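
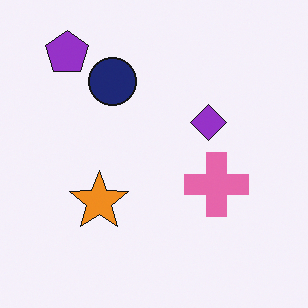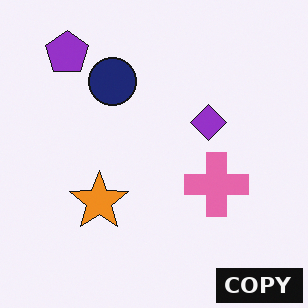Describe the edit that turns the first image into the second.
It was watermarked with the text "COPY" in the lower-right corner.

A dark label reading "COPY" appears in the lower-right corner.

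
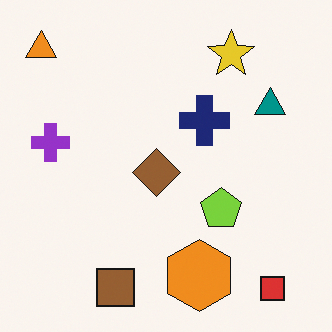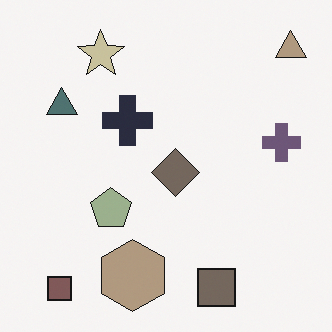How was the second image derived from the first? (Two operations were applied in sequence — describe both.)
Made much more muted (saturation change), then flipped horizontally (left ↔ right).

All colors are more muted and greyish — a global saturation change. The orange triangle is in the top-left of the first image and the top-right of the second — shapes on opposite sides of the vertical midline have swapped in a mirror flip.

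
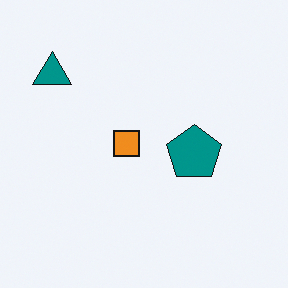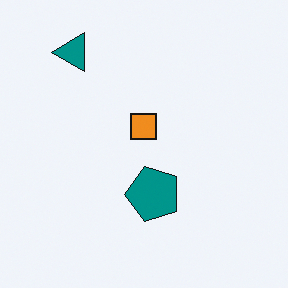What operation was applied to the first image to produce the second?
It was transposed (reflected across the top-left ↔ bottom-right diagonal).

Shapes have swapped their row and column positions — what was in the top-right is now in the bottom-left — a diagonal reflection.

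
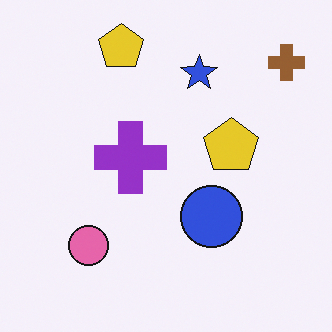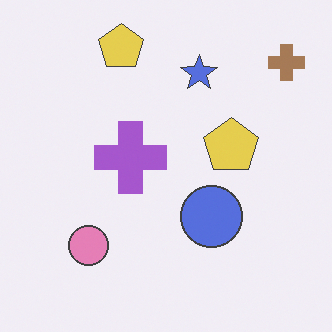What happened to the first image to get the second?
The transformation is: given slightly reduced contrast.

Tones are pushed toward mid-grey across the whole image — a global contrast change.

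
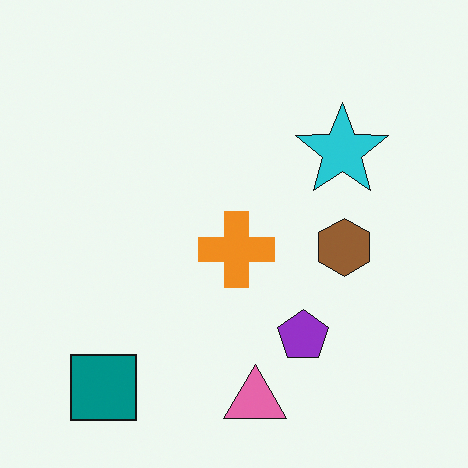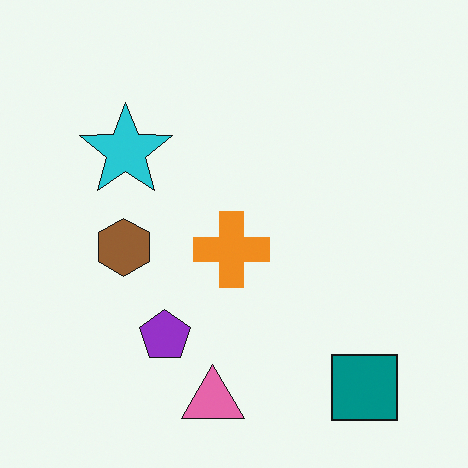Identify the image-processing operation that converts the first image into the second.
The second image is the first flipped horizontally (left ↔ right).

The teal square is in the bottom-left of the first image and the bottom-right of the second — shapes on opposite sides of the vertical midline have swapped in a mirror flip.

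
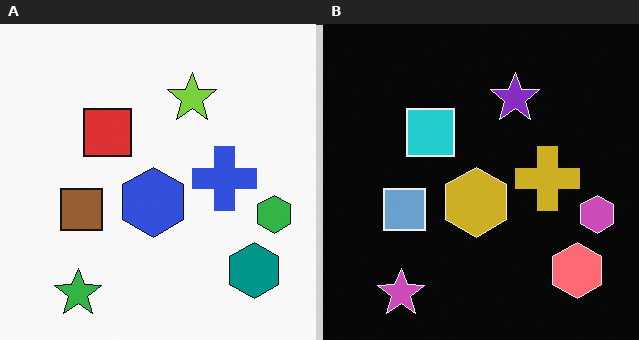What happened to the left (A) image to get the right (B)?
The image was color-inverted (negative).

The light background has become dark and every shape's color is its complement — a photographic negative.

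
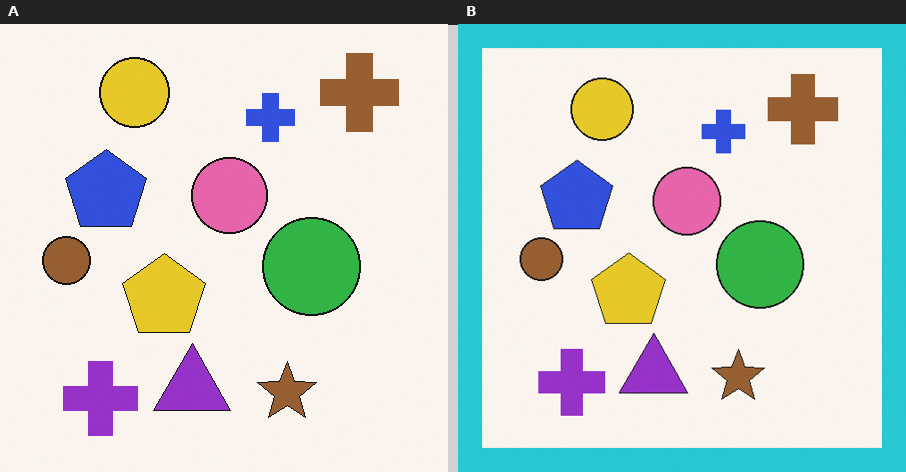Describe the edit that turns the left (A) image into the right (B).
This is the original image framed with a cyan border.

A solid cyan frame runs around the edge of the right (B) image, with the content slightly shrunk inside it.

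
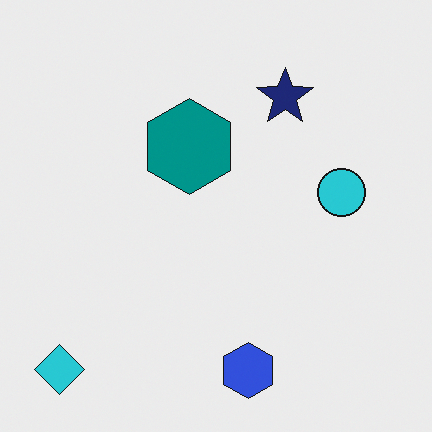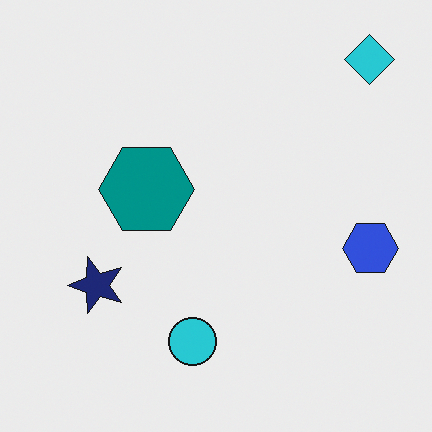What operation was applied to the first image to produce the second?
Transposed (reflected across the top-left ↔ bottom-right diagonal).

Shapes have swapped their row and column positions — what was in the top-right is now in the bottom-left — a diagonal reflection.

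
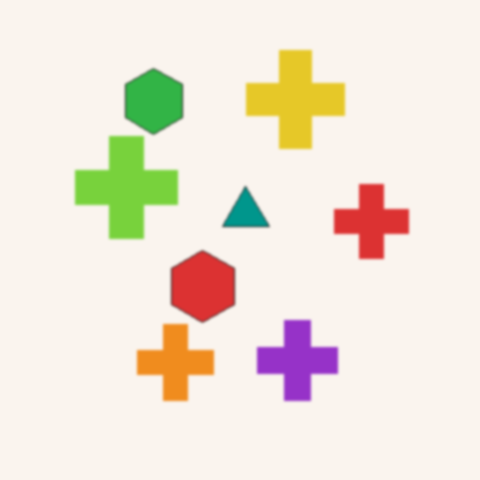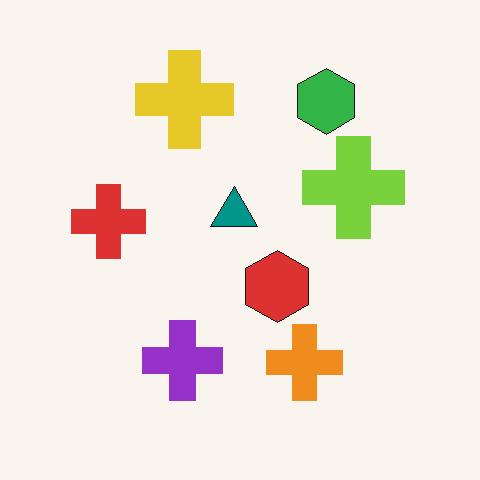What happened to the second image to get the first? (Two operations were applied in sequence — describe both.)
This is the original image flipped horizontally (left ↔ right), then slightly softened.

The red cross is in the left of the second image and the right of the first — shapes on opposite sides of the vertical midline have swapped in a mirror flip. Shape edges and outlines are uniformly softened across the whole image.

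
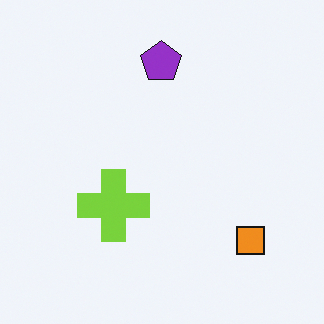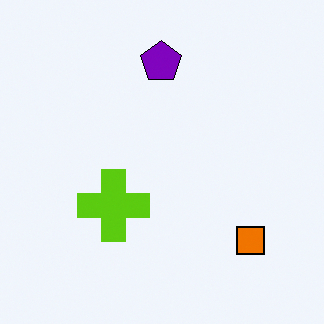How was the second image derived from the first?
The image was given slightly increased contrast.

Tones are pushed away from mid-grey across the whole image — a global contrast change.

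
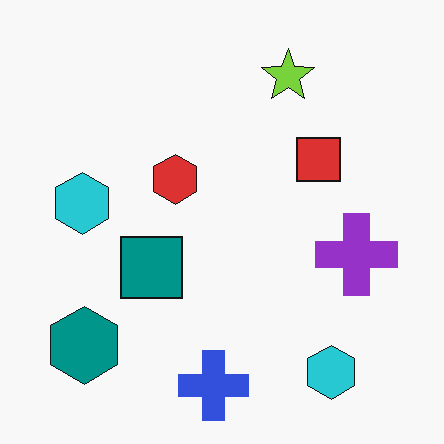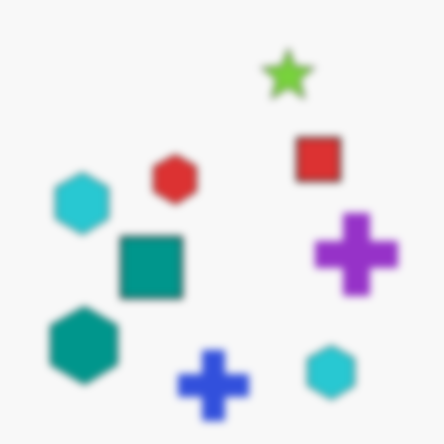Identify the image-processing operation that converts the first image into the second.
This is the original image moderately blurred.

Shape edges and outlines are uniformly softened across the whole image.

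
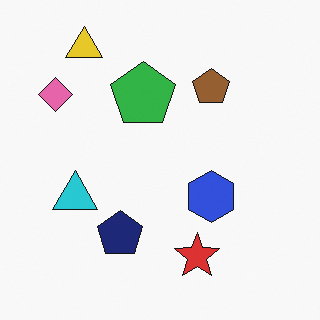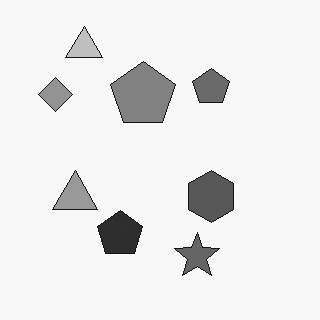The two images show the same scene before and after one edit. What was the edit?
This is the original image converted to grayscale.

All color is removed — every shape is now a shade of grey.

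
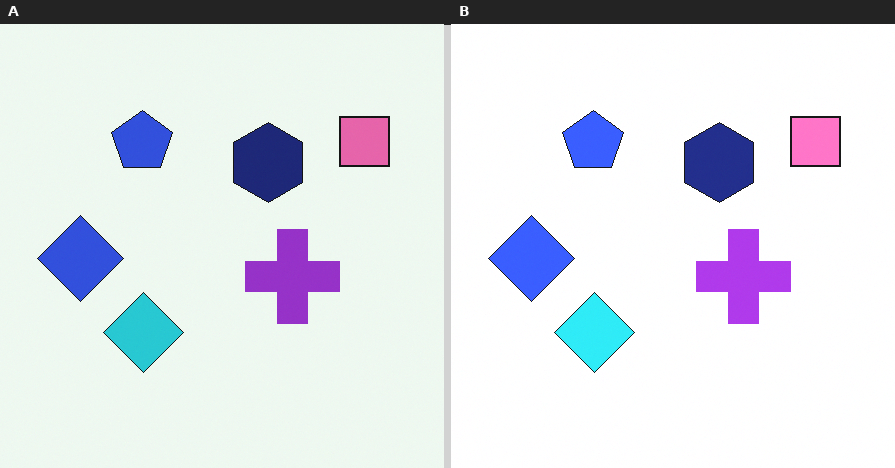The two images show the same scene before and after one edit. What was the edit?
This is the original image brightened a little.

Every pixel — background and shapes alike — is uniformly brightened.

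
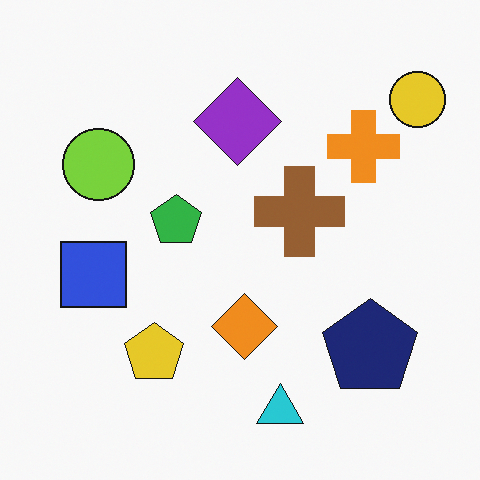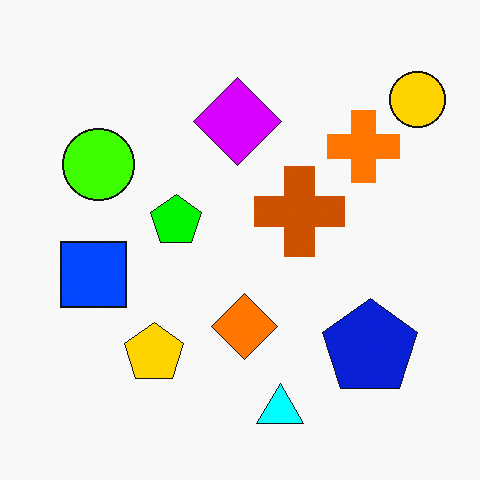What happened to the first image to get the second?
Heavily oversaturated.

All colors are more vivid — a global saturation change.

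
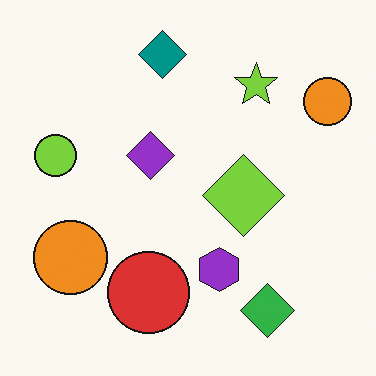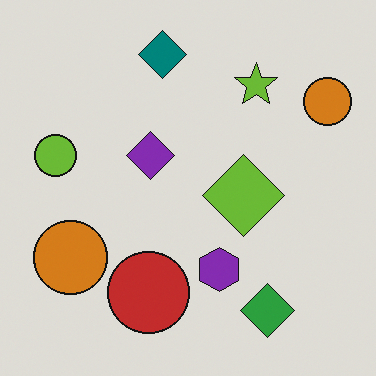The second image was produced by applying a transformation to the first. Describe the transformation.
Darkened a little.

Every pixel — background and shapes alike — is uniformly darkened.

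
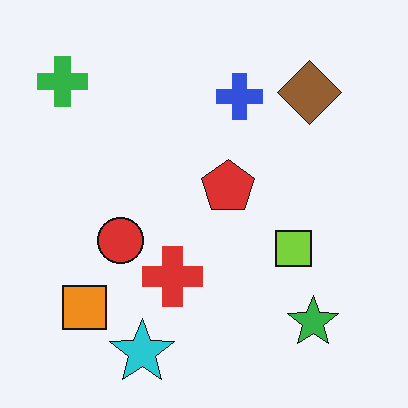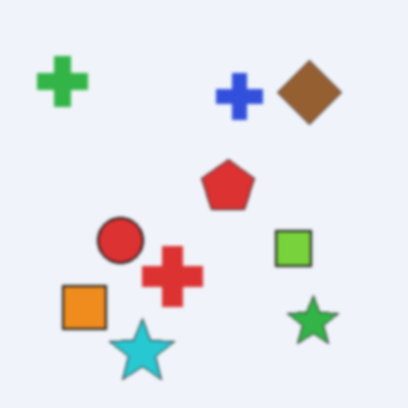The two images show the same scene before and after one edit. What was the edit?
The second image is the first given a subtle gaussian blur.

Shape edges and outlines are uniformly softened across the whole image.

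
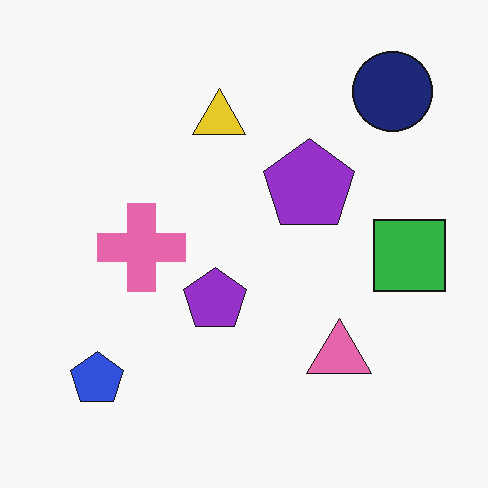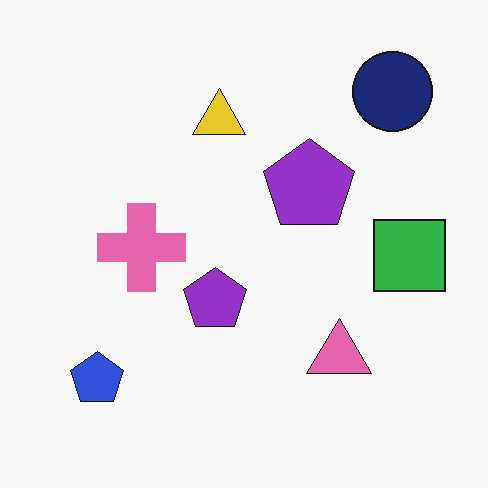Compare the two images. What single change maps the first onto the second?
The second image is the first given moderate JPEG compression.

Blocky 8×8 compression artifacts appear around shape edges and the flat background shows ringing — characteristic JPEG degradation.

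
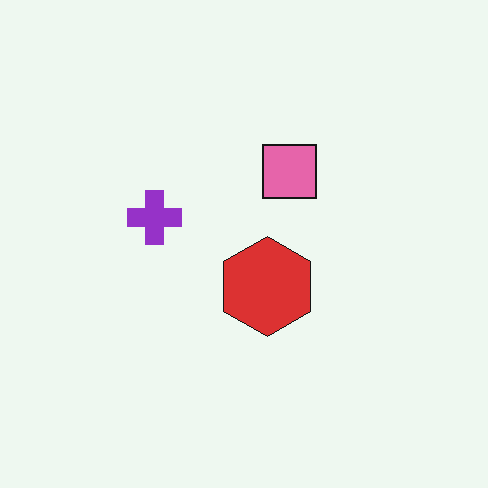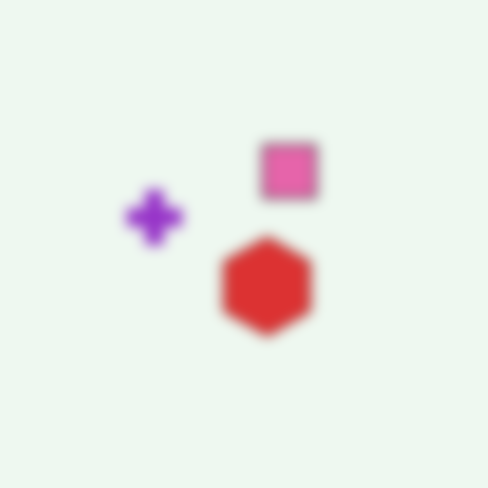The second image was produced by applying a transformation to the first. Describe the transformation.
The image was strongly gaussian-blurred.

Shape edges and outlines are uniformly softened across the whole image.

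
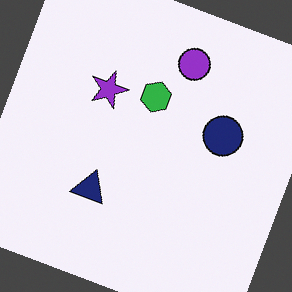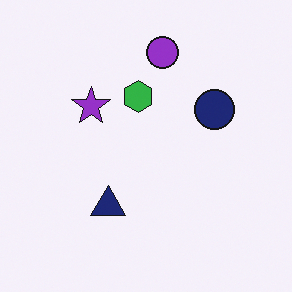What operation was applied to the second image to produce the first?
Rotated clockwise by a clearly visible amount.

Every shape is tilted by the same angle and the image corners show triangular fill wedges — a whole-image rotation by a non-right angle.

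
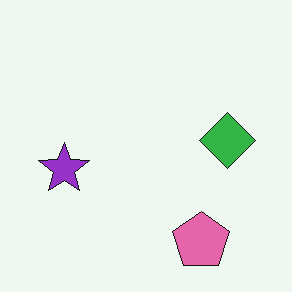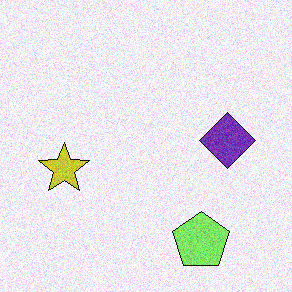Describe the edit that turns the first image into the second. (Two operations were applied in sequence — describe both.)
The transformation is: hue-shifted through roughly a third of the color wheel, then degraded with moderate additive noise.

Every shape's color has rotated by the same amount around the hue wheel — a uniform hue shift. Random speckle covers the whole image, including the flat background.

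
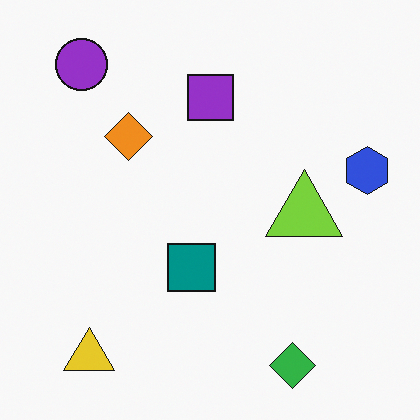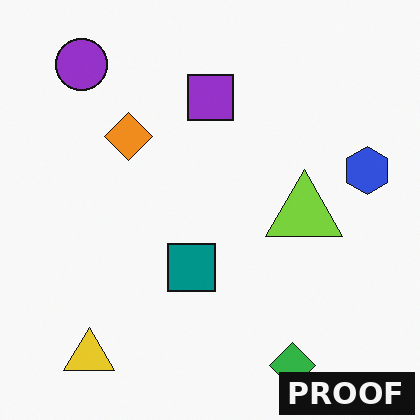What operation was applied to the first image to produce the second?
The second image is the first watermarked with the text "PROOF" in the lower-right corner.

A dark label reading "PROOF" appears in the lower-right corner.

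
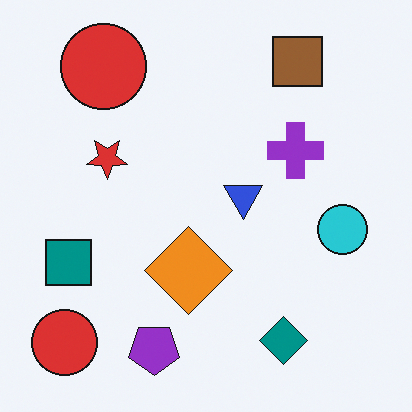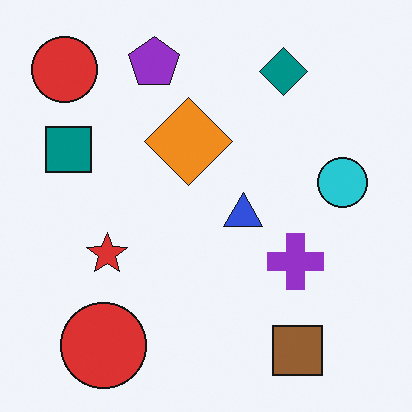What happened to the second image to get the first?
The first image is the second flipped vertically (top ↔ bottom).

The brown square is in the bottom-right of the second image and the top-right of the first — shapes on opposite sides of the horizontal midline have swapped in a mirror flip.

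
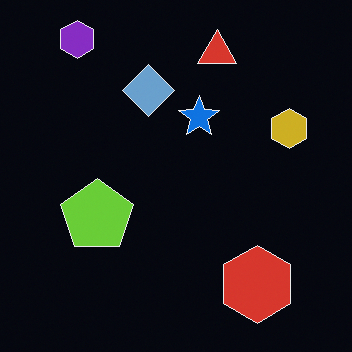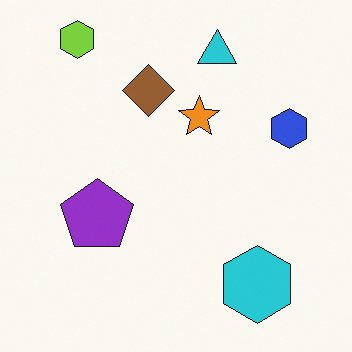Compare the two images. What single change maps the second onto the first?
The transformation is: color-inverted (negative).

The light background has become dark and every shape's color is its complement — a photographic negative.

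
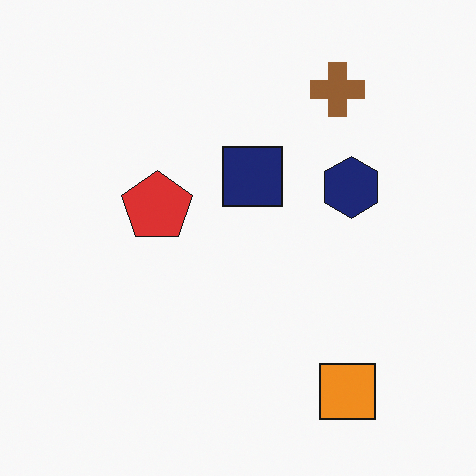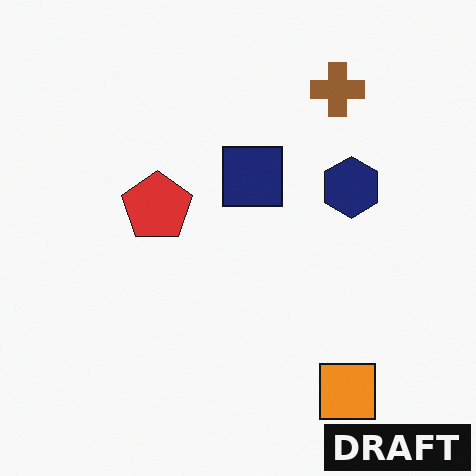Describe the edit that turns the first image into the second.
The image was watermarked with the text "DRAFT" in the lower-right corner.

A dark label reading "DRAFT" appears in the lower-right corner.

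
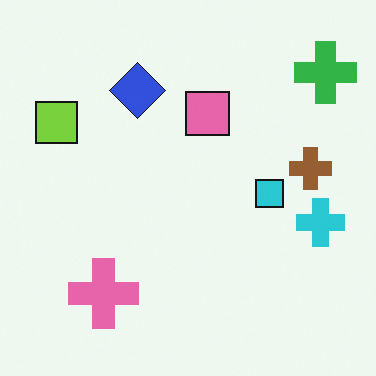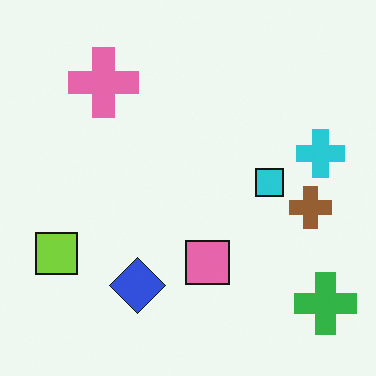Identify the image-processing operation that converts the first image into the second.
Flipped vertically (top ↔ bottom).

The green cross is in the top-right of the first image and the bottom-right of the second — shapes on opposite sides of the horizontal midline have swapped in a mirror flip.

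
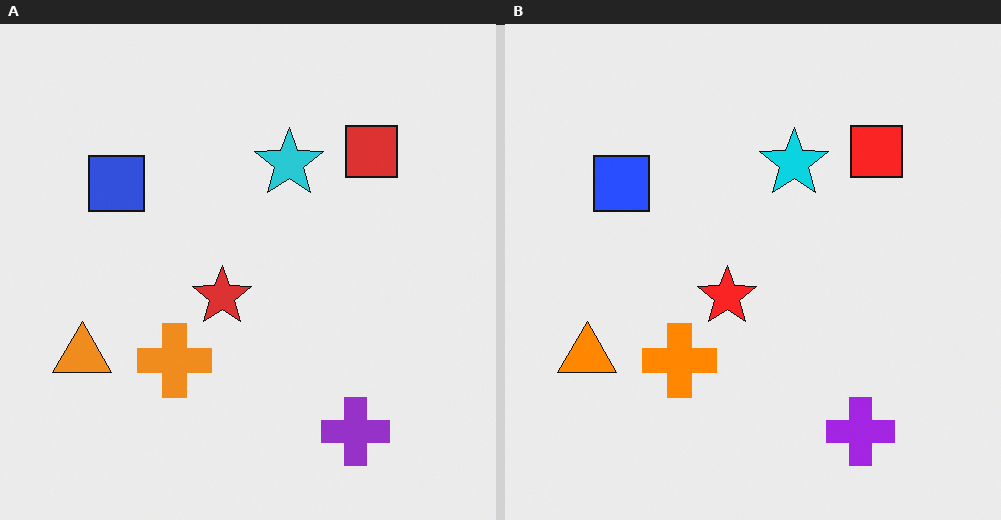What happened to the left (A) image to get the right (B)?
The right (B) image is the left (A) slightly oversaturated.

All colors are more vivid — a global saturation change.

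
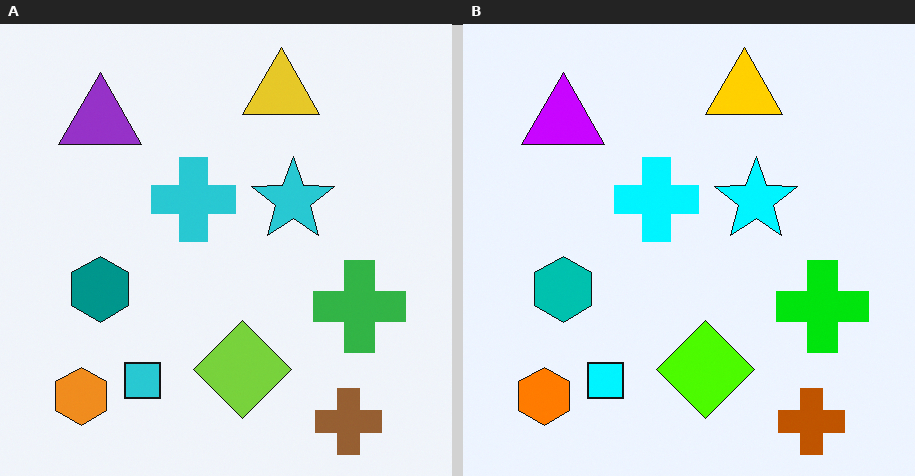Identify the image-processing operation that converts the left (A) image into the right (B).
This is the original image heavily oversaturated.

All colors are more vivid — a global saturation change.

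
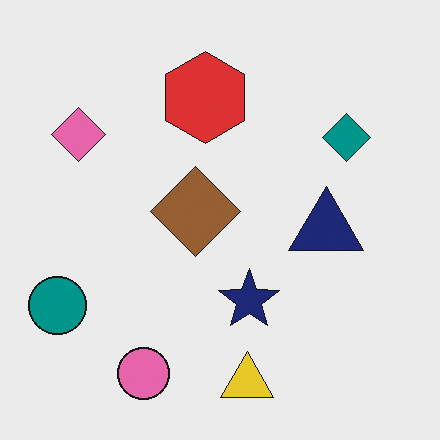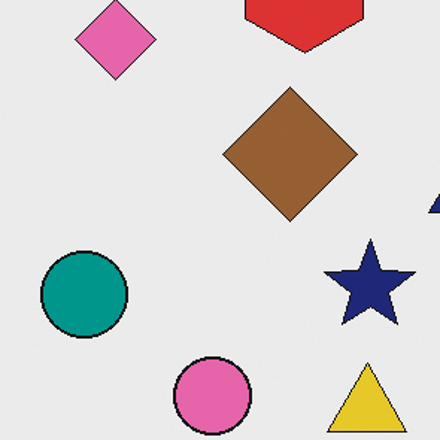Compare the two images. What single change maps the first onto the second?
Cropped slightly and scaled back up.

The visible shapes are larger and the field of view is narrower; shapes near the original edges may be partly or wholly outside the frame — a crop-and-rescale.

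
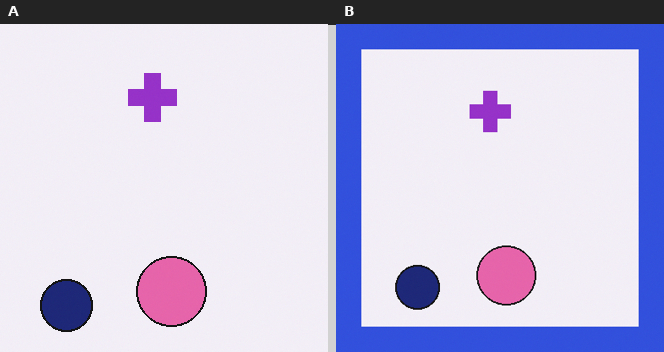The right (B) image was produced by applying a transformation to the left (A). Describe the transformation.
It was framed with a blue border.

A solid blue frame runs around the edge of the right (B) image, with the content slightly shrunk inside it.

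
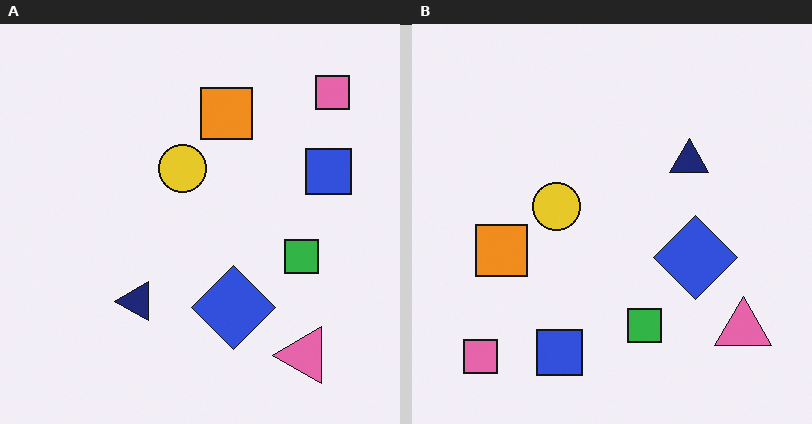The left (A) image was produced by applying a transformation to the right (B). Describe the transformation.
This is the original image transposed (reflected across the top-left ↔ bottom-right diagonal).

Shapes have swapped their row and column positions — what was in the top-right is now in the bottom-left — a diagonal reflection.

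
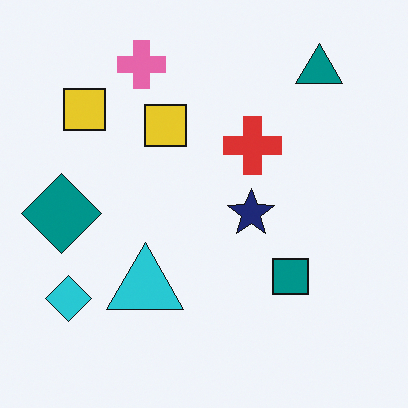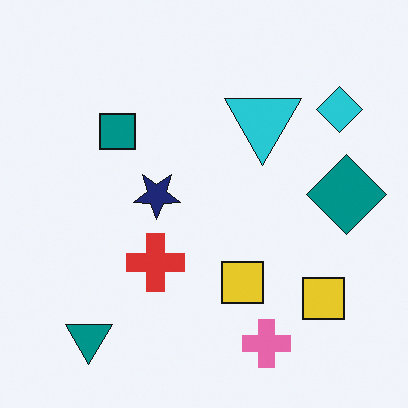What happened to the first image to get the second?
This is the original image rotated 180°.

The teal triangle sits in the top-right of the first image and the bottom-left of the second — consistent with a whole-image 180° rotation.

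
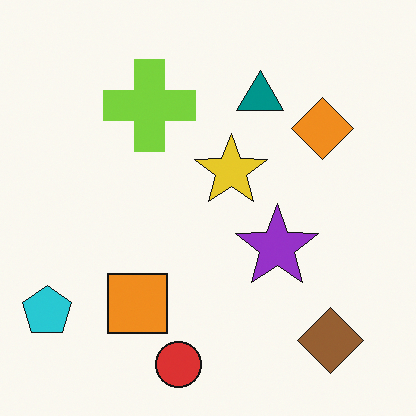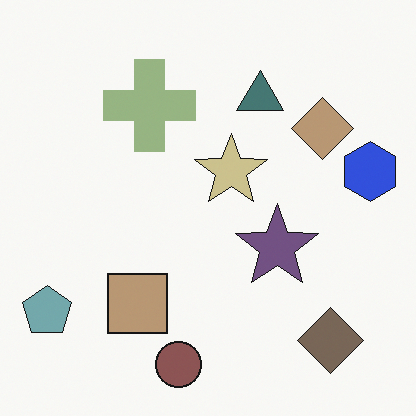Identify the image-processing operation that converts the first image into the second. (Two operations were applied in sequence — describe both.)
The second image is the first made much more muted (saturation change), then overlaid with an additional blue hexagon.

All colors are more muted and greyish — a global saturation change. A blue hexagon appears in the second image that is absent from the first.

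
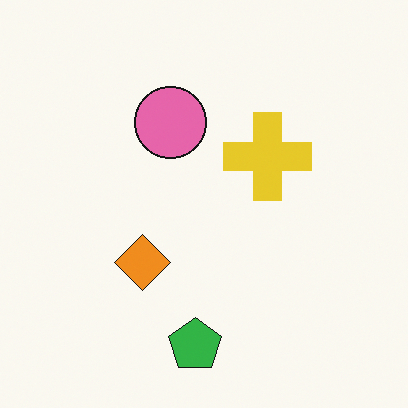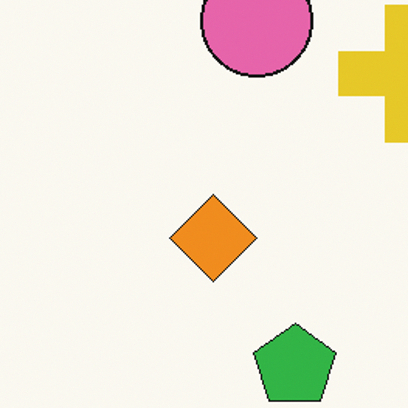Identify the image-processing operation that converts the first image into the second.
Cropped slightly and scaled back up.

The visible shapes are larger and the field of view is narrower; shapes near the original edges may be partly or wholly outside the frame — a crop-and-rescale.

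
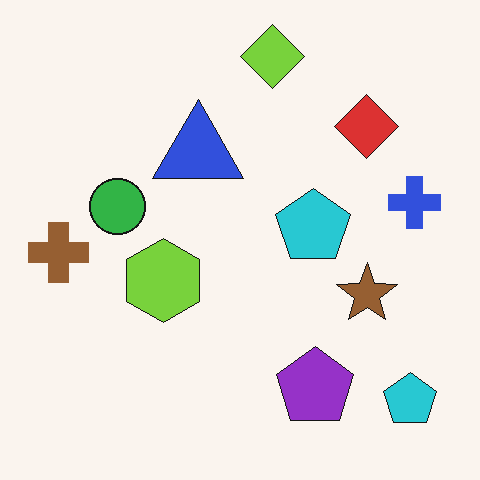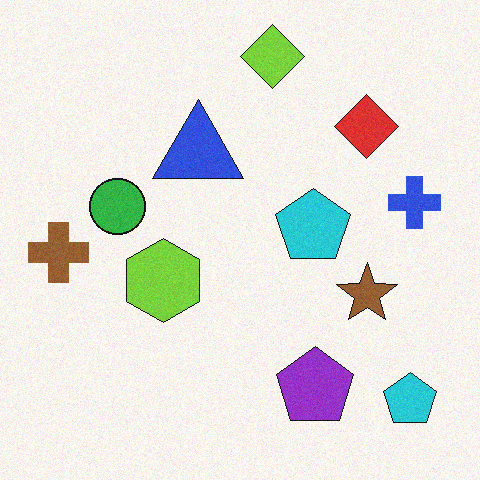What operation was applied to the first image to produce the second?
The second image is the first degraded with light additive noise.

Random speckle covers the whole image, including the flat background.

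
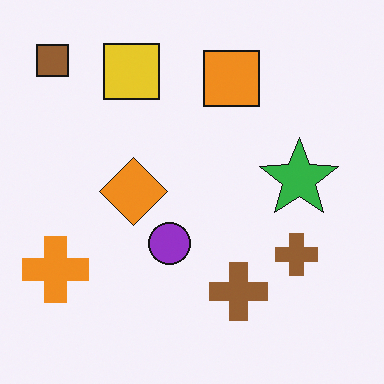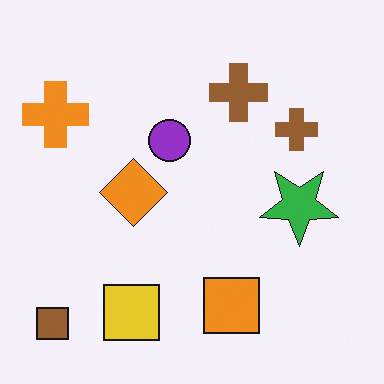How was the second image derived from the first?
The image was flipped vertically (top ↔ bottom).

The brown square is in the top-left of the first image and the bottom-left of the second — shapes on opposite sides of the horizontal midline have swapped in a mirror flip.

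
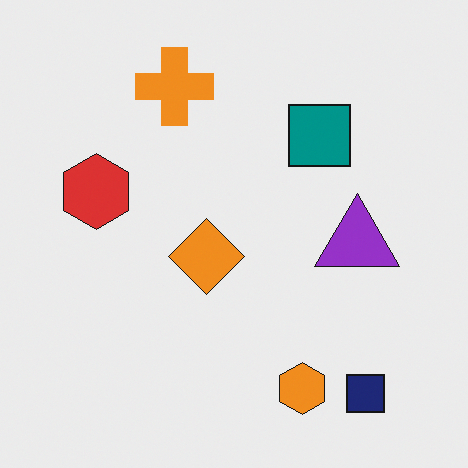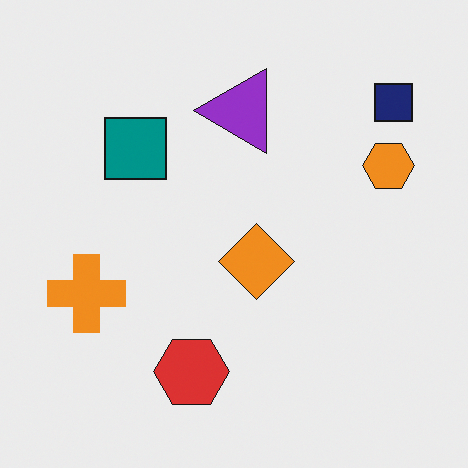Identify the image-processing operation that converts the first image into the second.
This is the original image rotated 90° counter-clockwise.

The navy square sits in the bottom-right of the first image and the top-right of the second — consistent with a whole-image 90° counter-clockwise rotation.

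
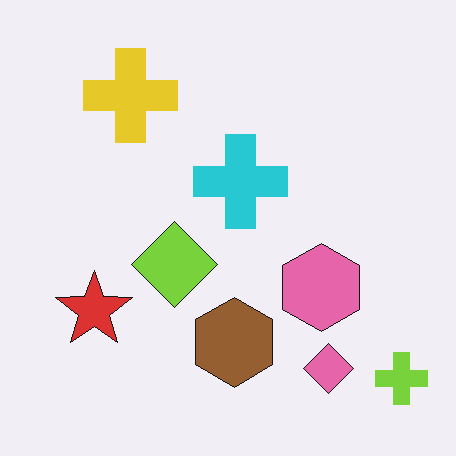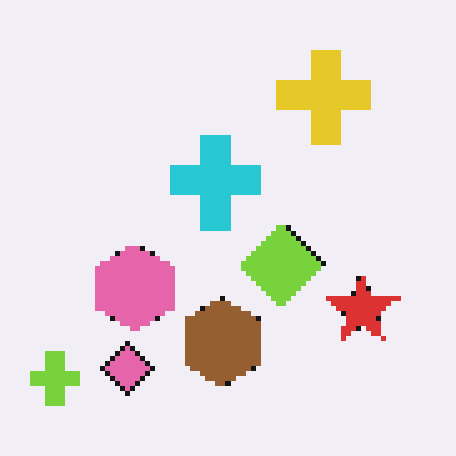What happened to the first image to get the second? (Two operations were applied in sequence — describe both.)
The second image is the first flipped horizontally (left ↔ right), then lightly pixelated (a mild mosaic effect).

The lime cross is in the bottom-right of the first image and the bottom-left of the second — shapes on opposite sides of the vertical midline have swapped in a mirror flip. Shapes are reduced to large square blocks; fine edges and outlines are lost — a downscale-then-upscale (mosaic) effect.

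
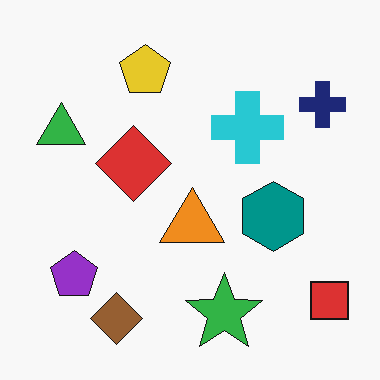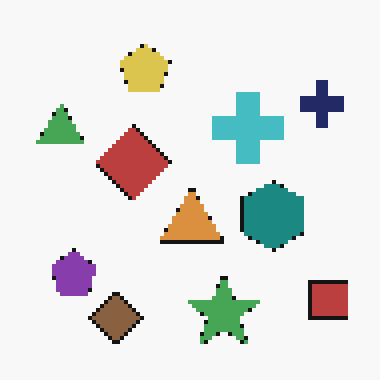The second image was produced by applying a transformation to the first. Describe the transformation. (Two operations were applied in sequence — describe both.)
Slightly desaturated, then lightly pixelated (a mild mosaic effect).

All colors are more muted and greyish — a global saturation change. Shapes are reduced to large square blocks; fine edges and outlines are lost — a downscale-then-upscale (mosaic) effect.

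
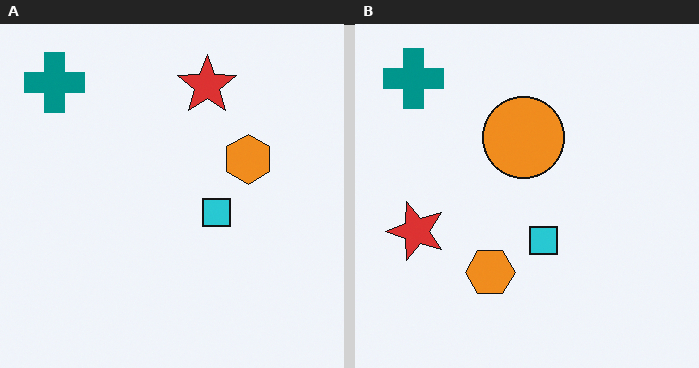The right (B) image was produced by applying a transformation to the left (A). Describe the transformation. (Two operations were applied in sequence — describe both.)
The transformation is: transposed (reflected across the top-left ↔ bottom-right diagonal), then overlaid with an additional orange circle.

Shapes have swapped their row and column positions — what was in the top-right is now in the bottom-left — a diagonal reflection. An orange circle appears in the right (B) image that is absent from the left (A).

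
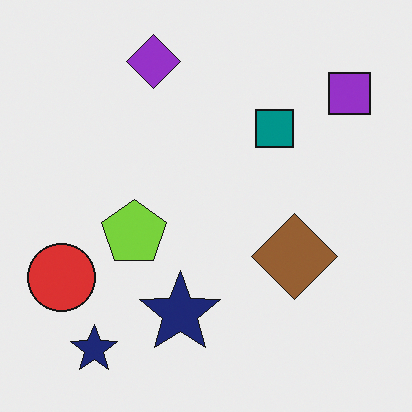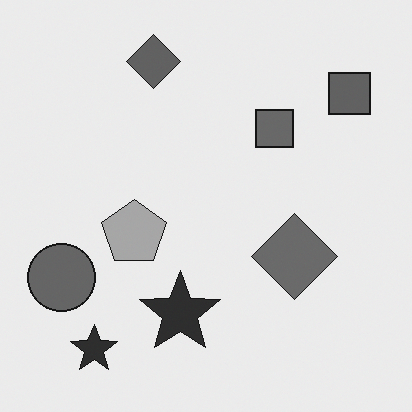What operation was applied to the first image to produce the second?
The image was converted to grayscale.

All color is removed — every shape is now a shade of grey.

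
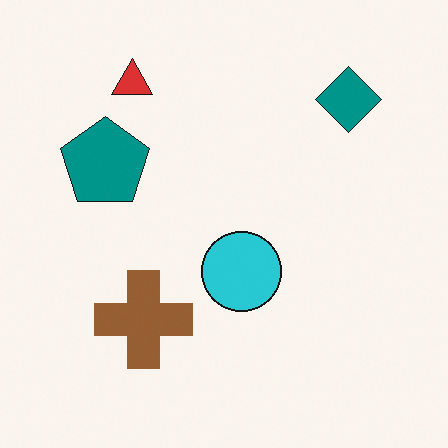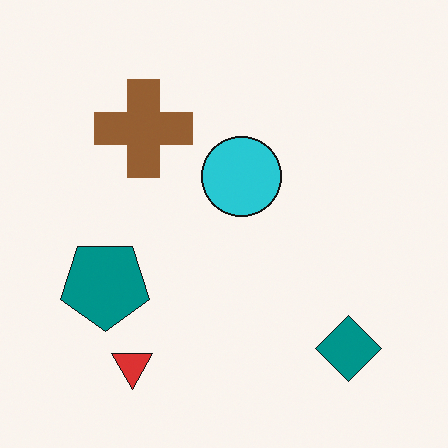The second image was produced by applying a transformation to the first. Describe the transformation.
The image was flipped vertically (top ↔ bottom).

The red triangle is in the top-left of the first image and the bottom-left of the second — shapes on opposite sides of the horizontal midline have swapped in a mirror flip.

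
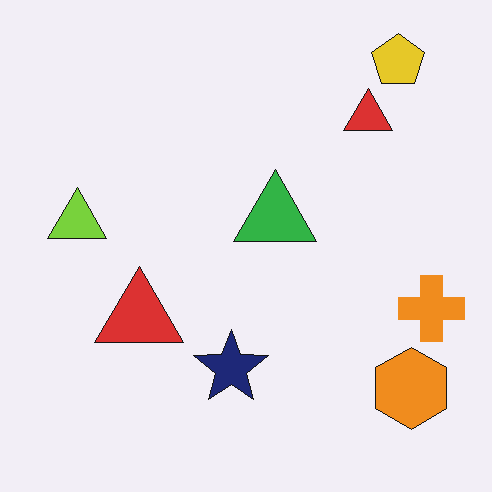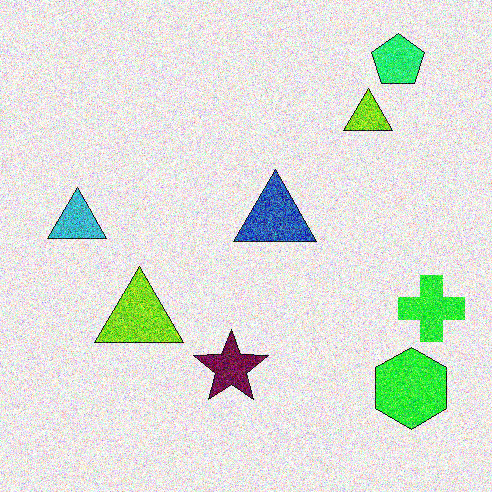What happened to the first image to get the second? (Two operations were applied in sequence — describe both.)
The transformation is: degraded with strong gaussian noise, then hue-shifted by a moderate amount.

Random speckle covers the whole image, including the flat background. Every shape's color has rotated by the same amount around the hue wheel — a uniform hue shift.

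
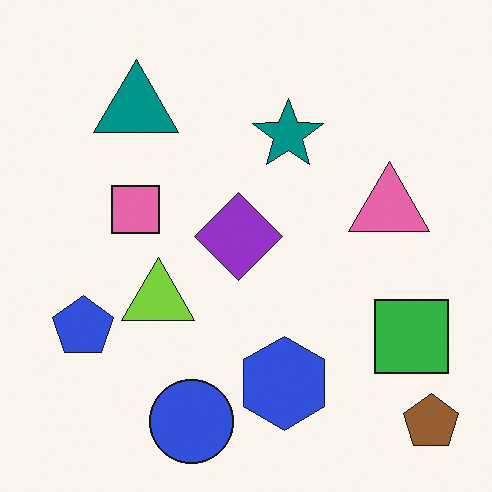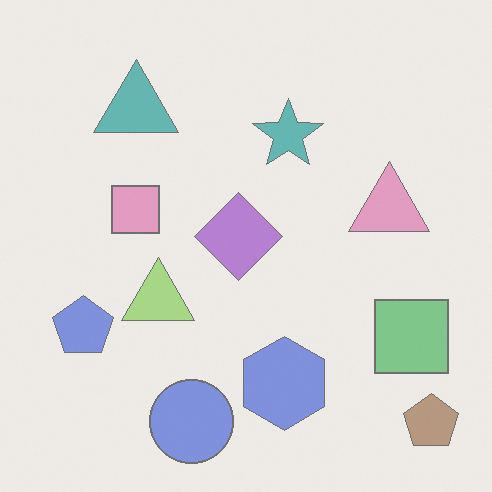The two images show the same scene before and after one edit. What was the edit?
The image was washed out (contrast reduced).

Tones are pushed toward mid-grey across the whole image — a global contrast change.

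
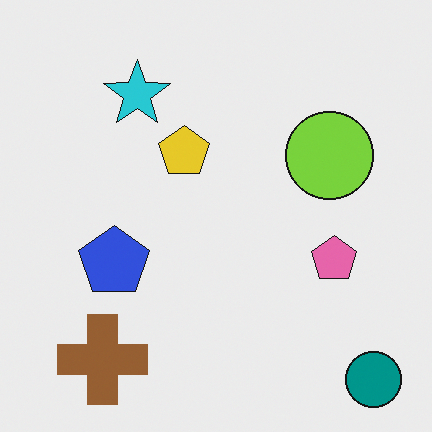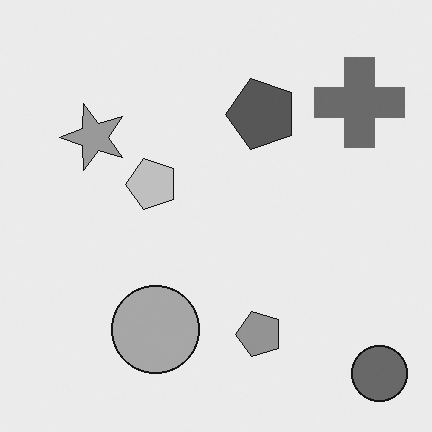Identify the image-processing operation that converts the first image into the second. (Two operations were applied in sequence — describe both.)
The image was converted to grayscale, then transposed (reflected across the top-left ↔ bottom-right diagonal).

All color is removed — every shape is now a shade of grey. Shapes have swapped their row and column positions — what was in the top-right is now in the bottom-left — a diagonal reflection.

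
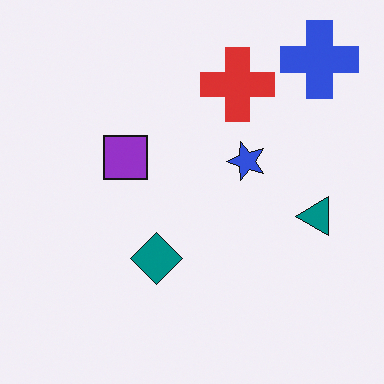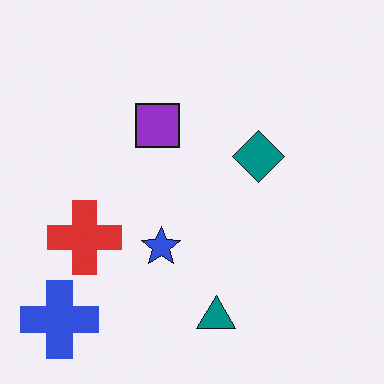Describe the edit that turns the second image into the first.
It was transposed (reflected across the top-left ↔ bottom-right diagonal).

Shapes have swapped their row and column positions — what was in the top-right is now in the bottom-left — a diagonal reflection.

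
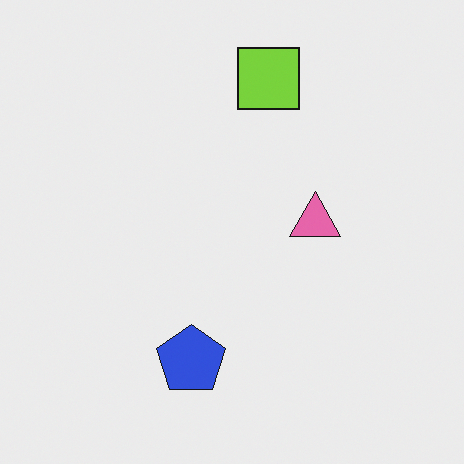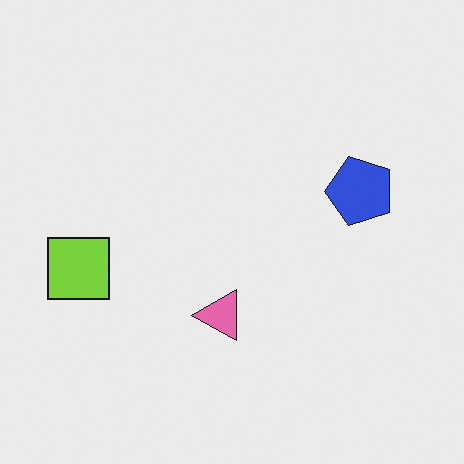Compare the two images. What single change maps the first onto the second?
Transposed (reflected across the top-left ↔ bottom-right diagonal).

Shapes have swapped their row and column positions — what was in the top-right is now in the bottom-left — a diagonal reflection.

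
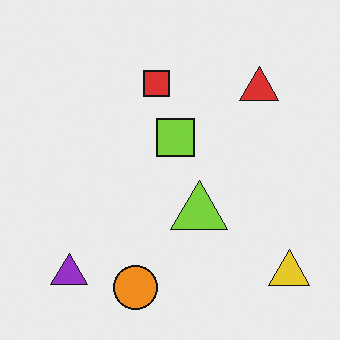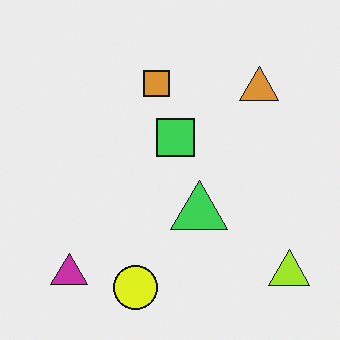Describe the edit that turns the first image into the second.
Hue-shifted slightly.

Every shape's color has rotated by the same amount around the hue wheel — a uniform hue shift.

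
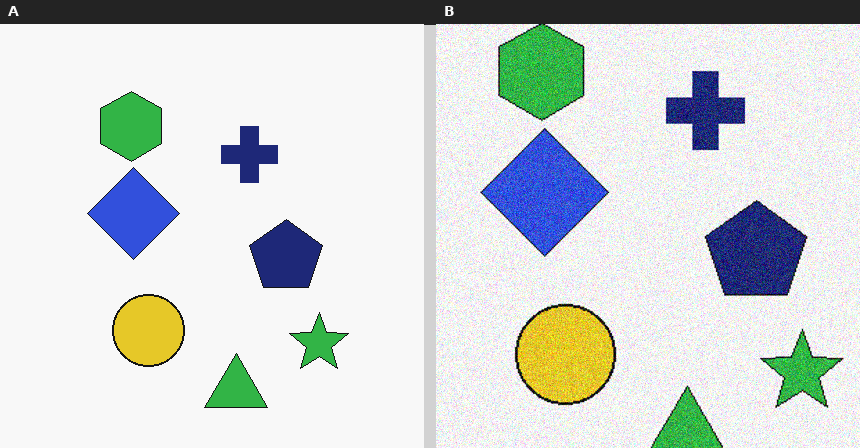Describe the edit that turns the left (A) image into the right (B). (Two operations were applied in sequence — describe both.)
The transformation is: cropped slightly and scaled back up, then degraded with moderate additive noise.

The visible shapes are larger and the field of view is narrower; shapes near the original edges may be partly or wholly outside the frame — a crop-and-rescale. Random speckle covers the whole image, including the flat background.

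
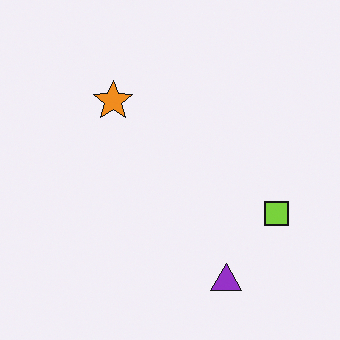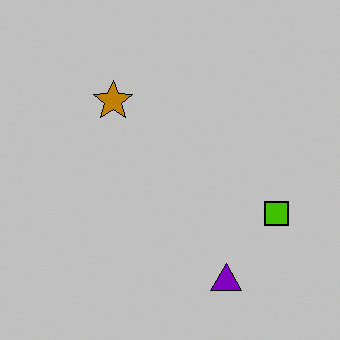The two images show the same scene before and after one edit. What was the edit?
This is the original image heavily posterized to just a handful of flat colors.

Each flat color has snapped to a coarser quantized level — most visibly, the near-white background has dropped to a flat grey.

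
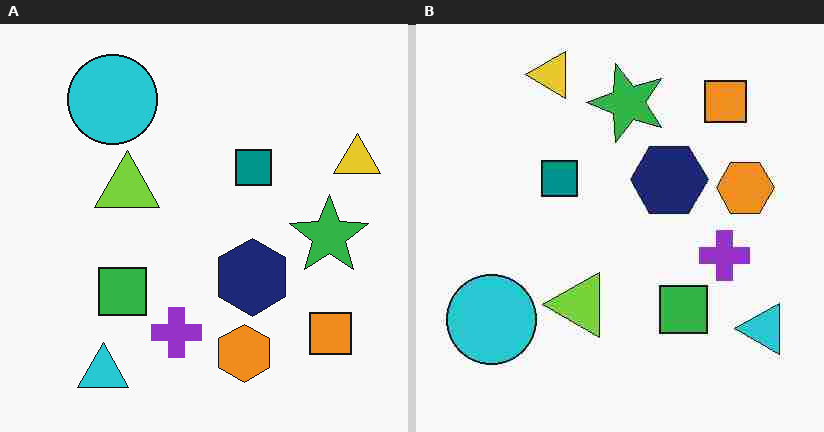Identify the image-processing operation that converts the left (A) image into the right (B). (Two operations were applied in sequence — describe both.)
This is the original image degraded with heavy JPEG compression, then rotated 90° counter-clockwise.

Blocky 8×8 compression artifacts appear around shape edges and the flat background shows ringing — characteristic JPEG degradation. The cyan triangle sits in the bottom-left of the left (A) image and the bottom-right of the right (B) — consistent with a whole-image 90° counter-clockwise rotation.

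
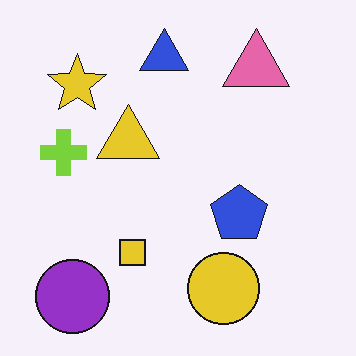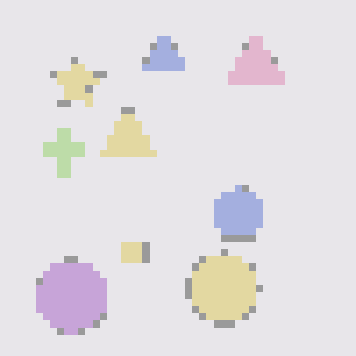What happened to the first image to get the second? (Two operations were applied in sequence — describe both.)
It was washed out (contrast reduced), then moderately pixelated.

Tones are pushed toward mid-grey across the whole image — a global contrast change. Shapes are reduced to large square blocks; fine edges and outlines are lost — a downscale-then-upscale (mosaic) effect.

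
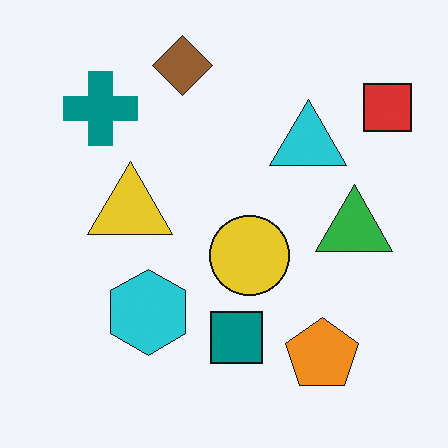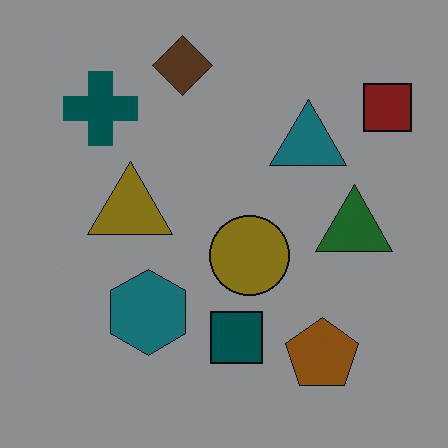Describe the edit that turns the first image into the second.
This is the original image substantially darkened.

Every pixel — background and shapes alike — is uniformly darkened.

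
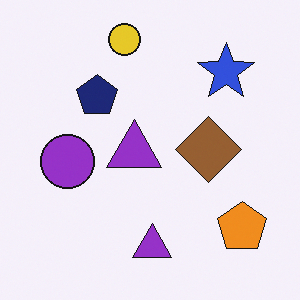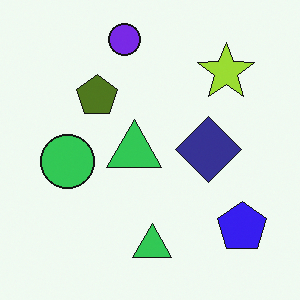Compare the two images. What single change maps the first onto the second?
The transformation is: hue-shifted by a large amount.

Every shape's color has rotated by the same amount around the hue wheel — a uniform hue shift.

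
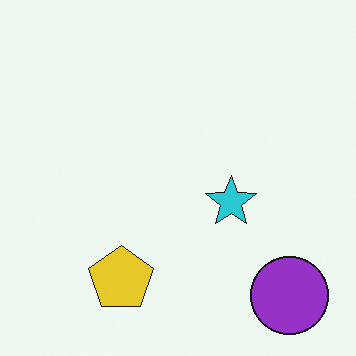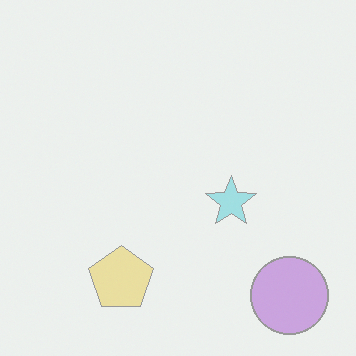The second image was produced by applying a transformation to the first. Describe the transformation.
The second image is the first given much lower contrast.

Tones are pushed toward mid-grey across the whole image — a global contrast change.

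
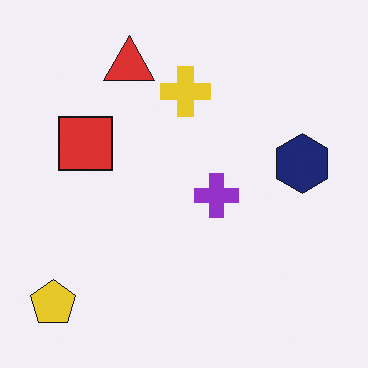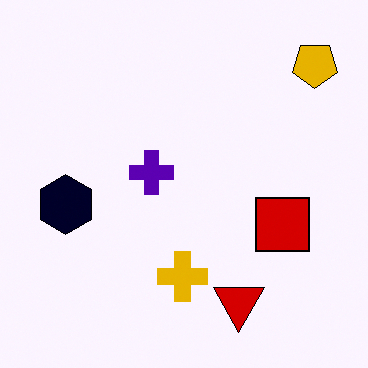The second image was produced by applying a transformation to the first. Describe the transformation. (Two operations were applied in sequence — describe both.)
This is the original image rotated 180°, then given much higher contrast.

The yellow pentagon sits in the bottom-left of the first image and the top-right of the second — consistent with a whole-image 180° rotation. Tones are pushed away from mid-grey across the whole image — a global contrast change.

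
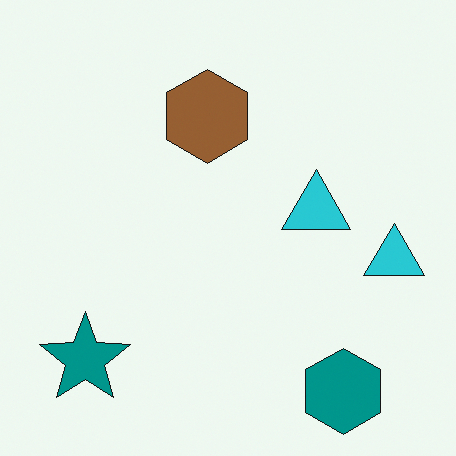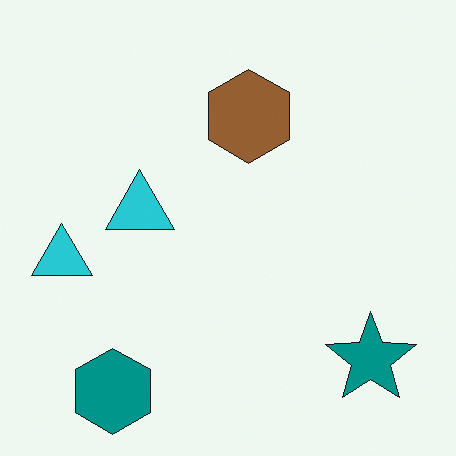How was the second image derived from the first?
The transformation is: flipped horizontally (left ↔ right).

The teal star is in the bottom-left of the first image and the bottom-right of the second — shapes on opposite sides of the vertical midline have swapped in a mirror flip.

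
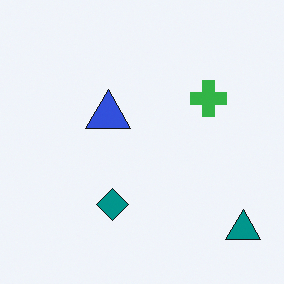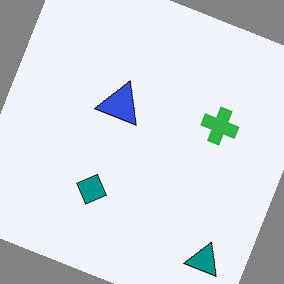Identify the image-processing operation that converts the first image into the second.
Rotated clockwise by a clearly visible amount.

Every shape is tilted by the same angle and the image corners show triangular fill wedges — a whole-image rotation by a non-right angle.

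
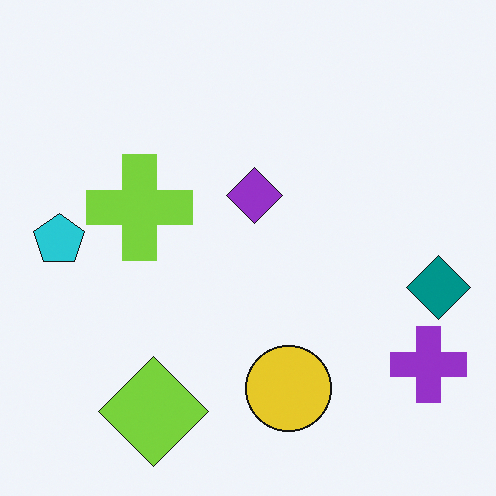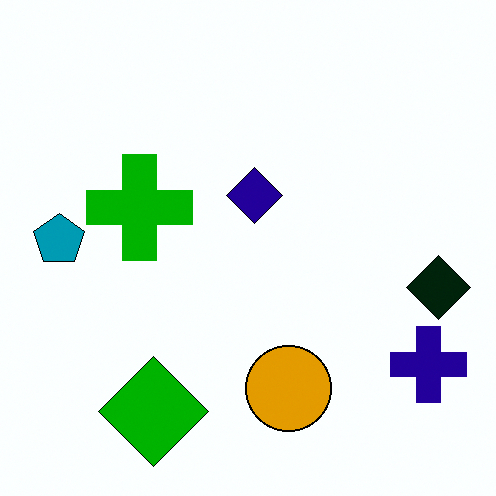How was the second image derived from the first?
This is the original image given much higher contrast.

Tones are pushed away from mid-grey across the whole image — a global contrast change.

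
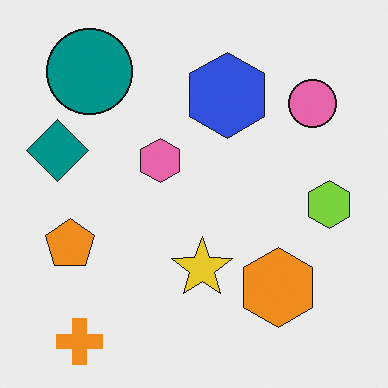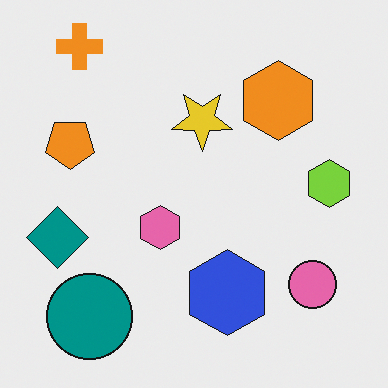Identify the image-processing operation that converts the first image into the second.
The transformation is: flipped vertically (top ↔ bottom).

The orange cross is in the bottom-left of the first image and the top-left of the second — shapes on opposite sides of the horizontal midline have swapped in a mirror flip.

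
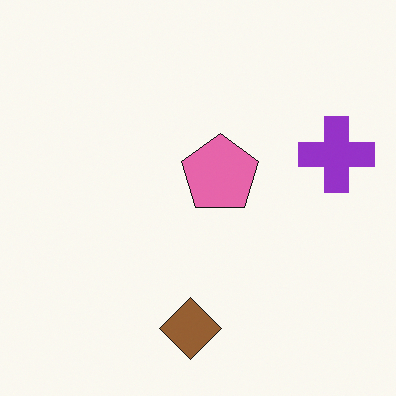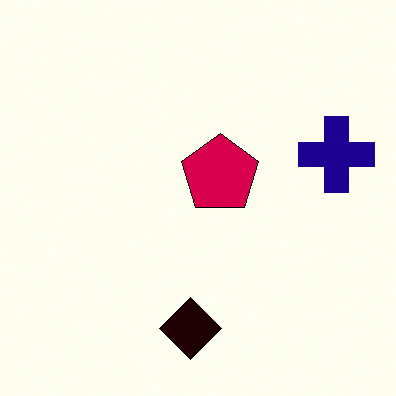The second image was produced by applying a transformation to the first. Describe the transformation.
The second image is the first boosted in contrast.

Tones are pushed away from mid-grey across the whole image — a global contrast change.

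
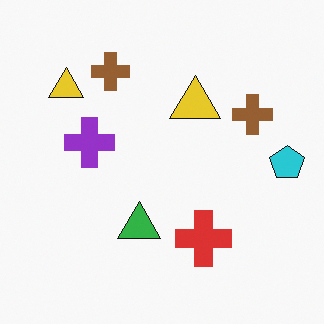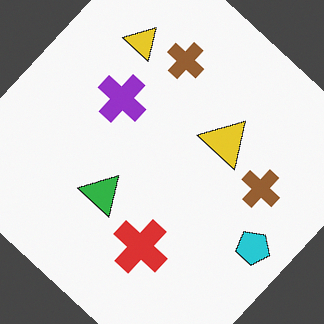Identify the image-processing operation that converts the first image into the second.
The transformation is: rotated clockwise by a large amount — several tens of degrees.

Every shape is tilted by the same angle and the image corners show triangular fill wedges — a whole-image rotation by a non-right angle.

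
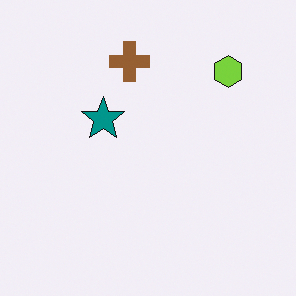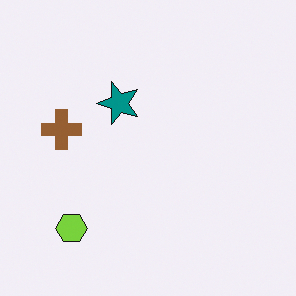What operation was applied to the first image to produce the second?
The transformation is: transposed (reflected across the top-left ↔ bottom-right diagonal).

Shapes have swapped their row and column positions — what was in the top-right is now in the bottom-left — a diagonal reflection.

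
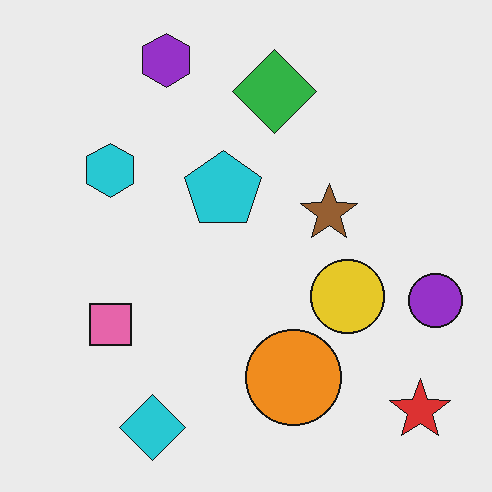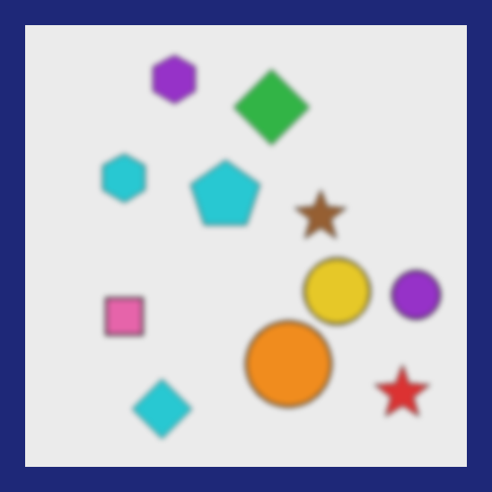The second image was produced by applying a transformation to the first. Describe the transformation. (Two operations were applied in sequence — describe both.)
The image was moderately blurred, then framed with a navy border.

Shape edges and outlines are uniformly softened across the whole image. A solid navy frame runs around the edge of the second image, with the content slightly shrunk inside it.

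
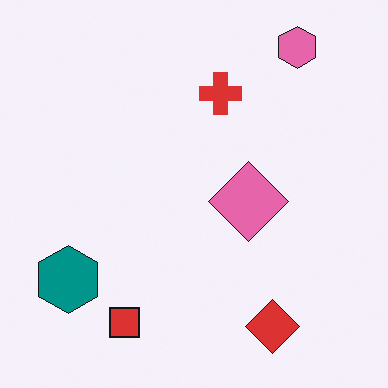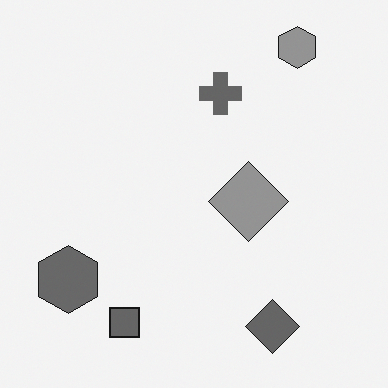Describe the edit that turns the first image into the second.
The second image is the first converted to grayscale.

All color is removed — every shape is now a shade of grey.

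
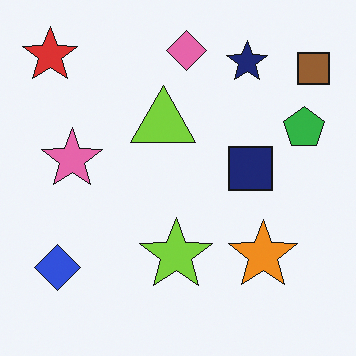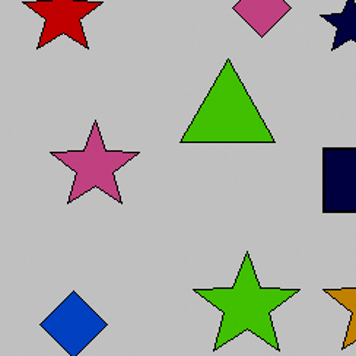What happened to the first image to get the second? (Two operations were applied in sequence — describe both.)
The second image is the first heavily posterized to just a handful of flat colors, then cropped to a modestly smaller region and rescaled.

Each flat color has snapped to a coarser quantized level — most visibly, the near-white background has dropped to a flat grey. The visible shapes are larger and the field of view is narrower; shapes near the original edges may be partly or wholly outside the frame — a crop-and-rescale.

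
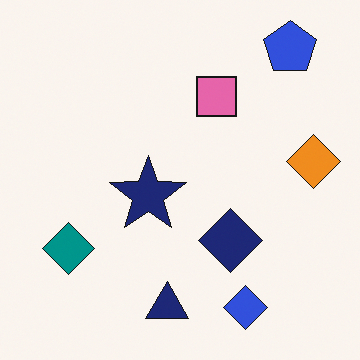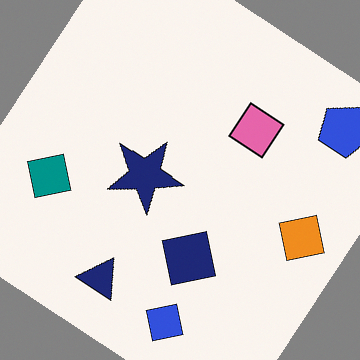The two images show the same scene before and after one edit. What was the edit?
It was rotated clockwise by a large amount — several tens of degrees.

Every shape is tilted by the same angle and the image corners show triangular fill wedges — a whole-image rotation by a non-right angle.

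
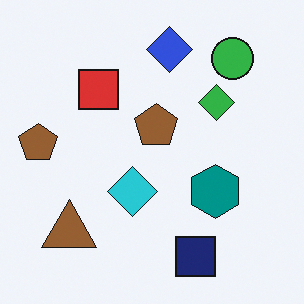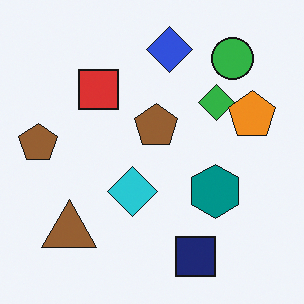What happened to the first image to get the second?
It was overlaid with an additional orange pentagon.

An orange pentagon appears in the second image that is absent from the first.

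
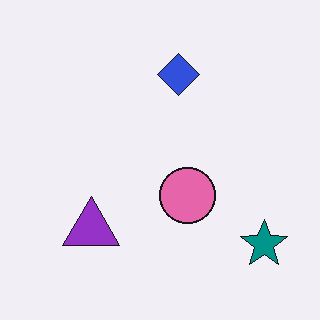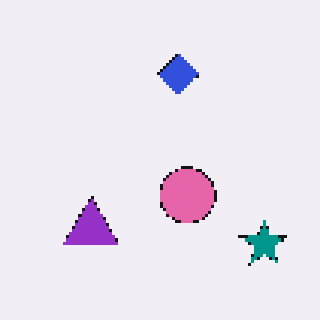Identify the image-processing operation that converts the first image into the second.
The image was mildly pixelated.

Shapes are reduced to large square blocks; fine edges and outlines are lost — a downscale-then-upscale (mosaic) effect.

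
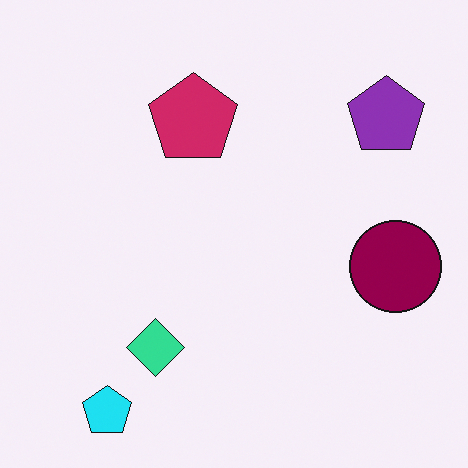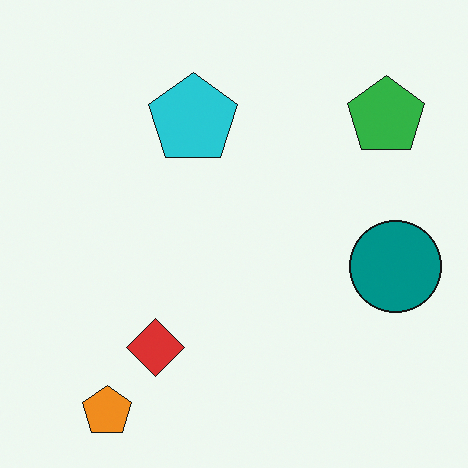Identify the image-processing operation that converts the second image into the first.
The transformation is: hue-shifted through roughly a third of the color wheel.

Every shape's color has rotated by the same amount around the hue wheel — a uniform hue shift.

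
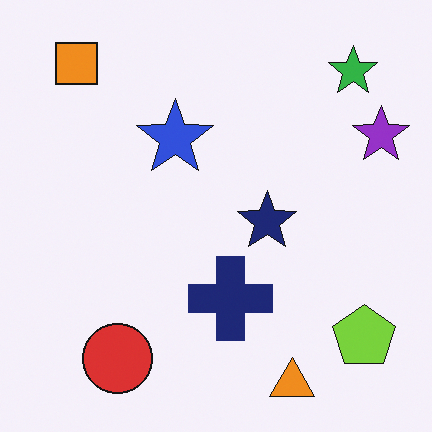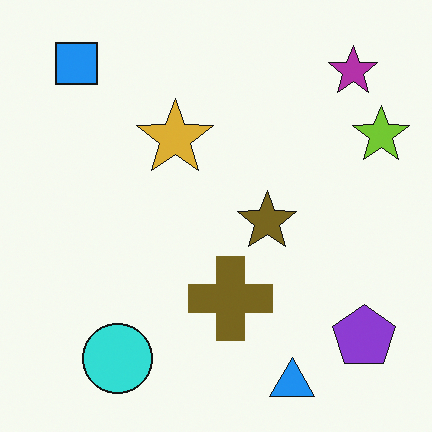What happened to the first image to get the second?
This is the original image hue-shifted by a large amount.

Every shape's color has rotated by the same amount around the hue wheel — a uniform hue shift.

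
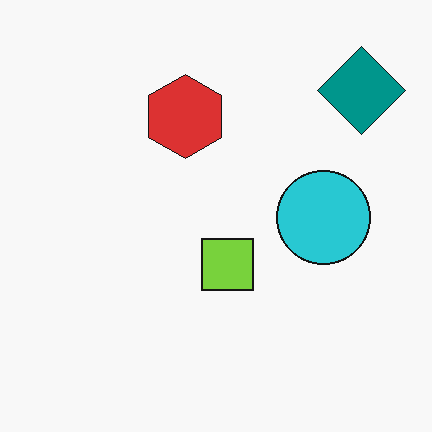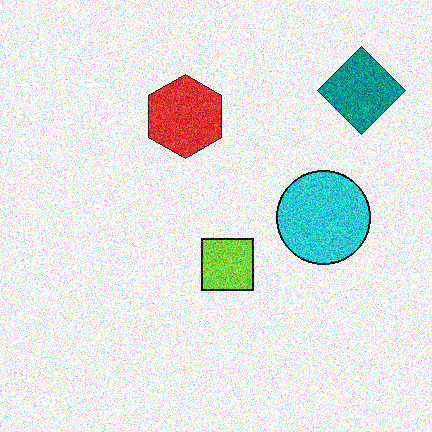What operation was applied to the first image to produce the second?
This is the original image degraded with heavy additive noise.

Random speckle covers the whole image, including the flat background.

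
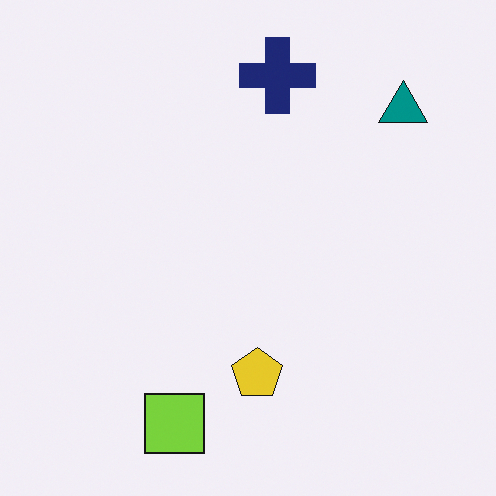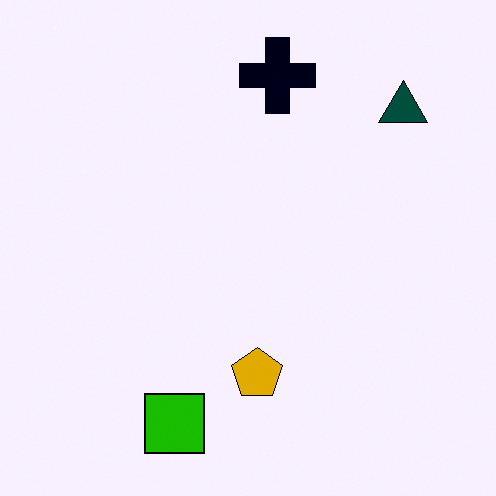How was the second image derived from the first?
The transformation is: given much higher contrast.

Tones are pushed away from mid-grey across the whole image — a global contrast change.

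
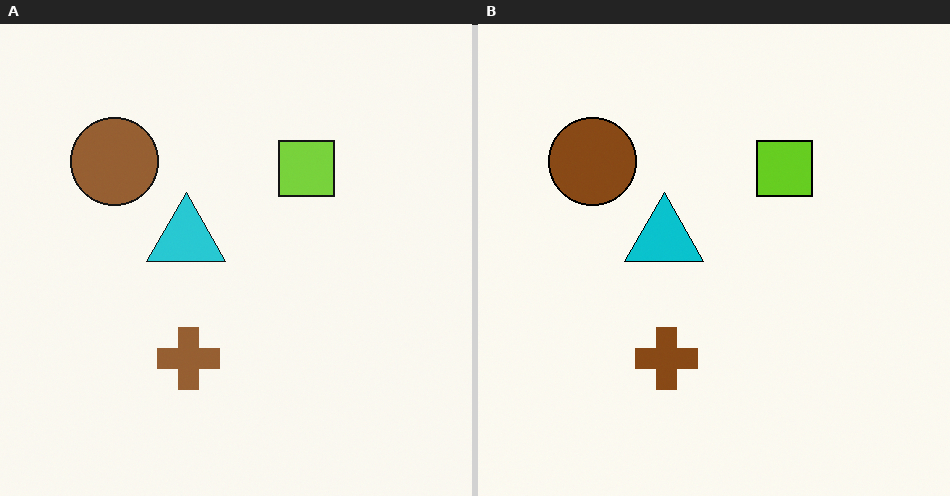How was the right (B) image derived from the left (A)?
The image was given slightly increased contrast.

Tones are pushed away from mid-grey across the whole image — a global contrast change.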